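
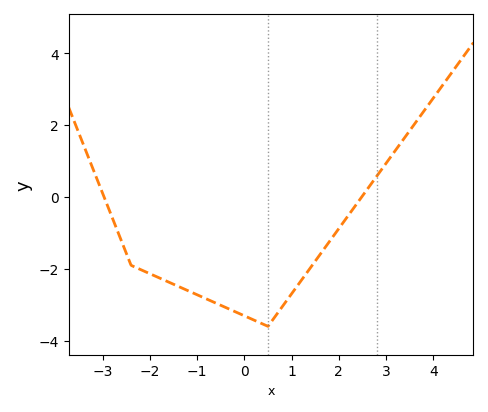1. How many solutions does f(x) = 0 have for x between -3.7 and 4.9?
2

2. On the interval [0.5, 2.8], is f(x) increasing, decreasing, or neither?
increasing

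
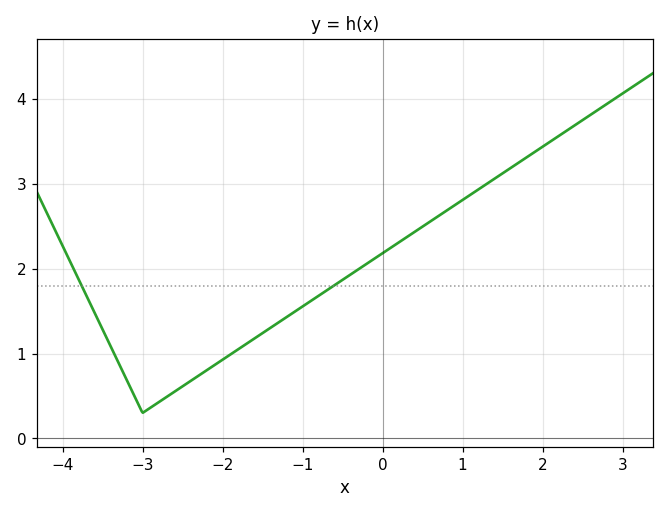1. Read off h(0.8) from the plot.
2.68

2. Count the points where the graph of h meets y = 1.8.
2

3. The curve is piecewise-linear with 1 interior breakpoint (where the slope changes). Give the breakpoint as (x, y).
(-3, 0.3)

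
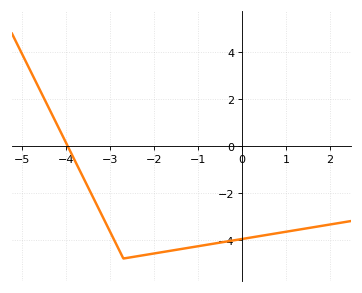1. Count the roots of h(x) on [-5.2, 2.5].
1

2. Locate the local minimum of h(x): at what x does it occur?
-2.7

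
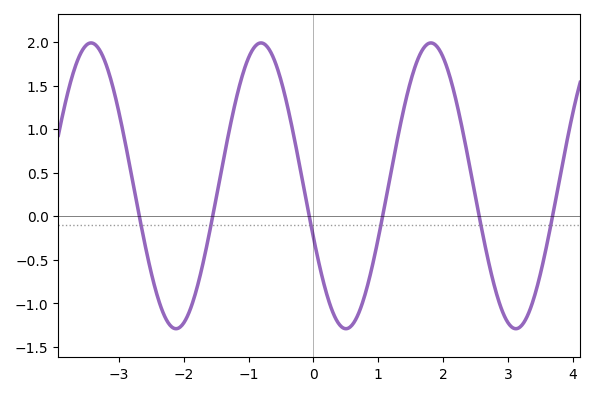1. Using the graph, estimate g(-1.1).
1.61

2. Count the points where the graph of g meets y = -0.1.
6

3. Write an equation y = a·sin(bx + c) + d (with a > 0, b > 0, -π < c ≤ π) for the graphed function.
y = 1.64sin(2.4x - 2.77) + 0.35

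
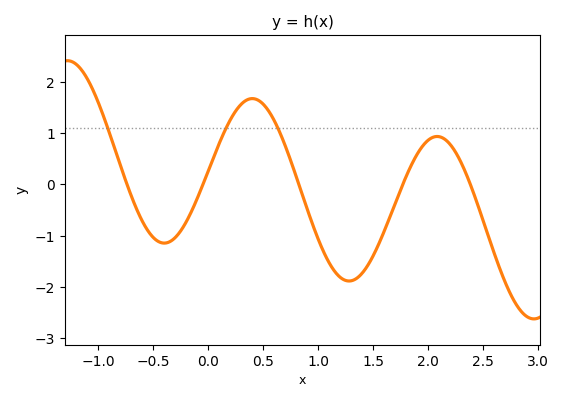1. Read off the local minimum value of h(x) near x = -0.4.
-1.15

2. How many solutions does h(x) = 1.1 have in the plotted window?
3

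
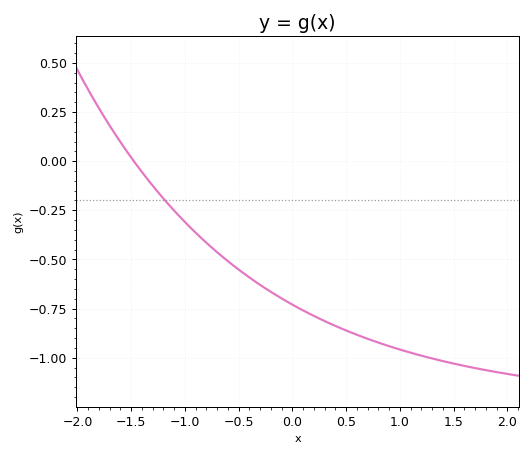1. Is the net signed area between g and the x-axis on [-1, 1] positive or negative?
negative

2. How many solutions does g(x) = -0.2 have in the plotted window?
1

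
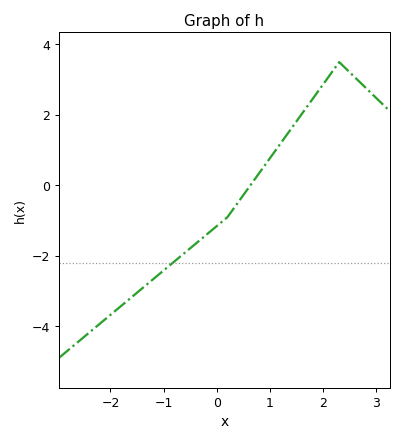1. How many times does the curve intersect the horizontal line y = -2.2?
1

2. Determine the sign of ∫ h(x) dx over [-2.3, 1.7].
negative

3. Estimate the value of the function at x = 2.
2.87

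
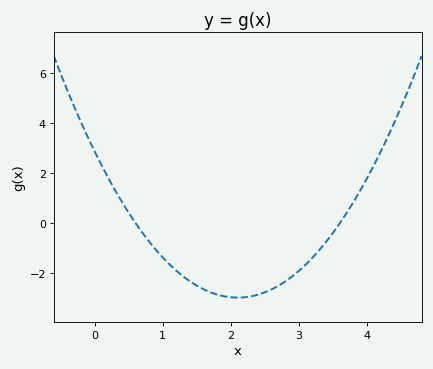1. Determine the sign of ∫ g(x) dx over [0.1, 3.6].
negative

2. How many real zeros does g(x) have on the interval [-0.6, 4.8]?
2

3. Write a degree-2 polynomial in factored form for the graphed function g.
y = 1.33(x - 0.6)(x - 3.6)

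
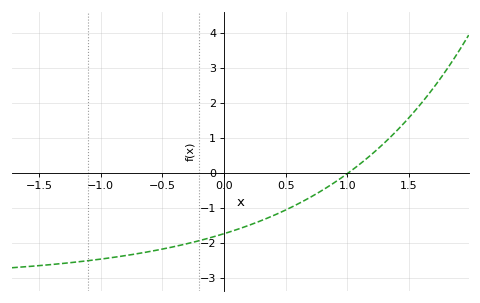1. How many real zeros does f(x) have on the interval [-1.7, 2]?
1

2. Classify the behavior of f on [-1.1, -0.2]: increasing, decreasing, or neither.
increasing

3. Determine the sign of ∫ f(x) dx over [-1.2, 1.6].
negative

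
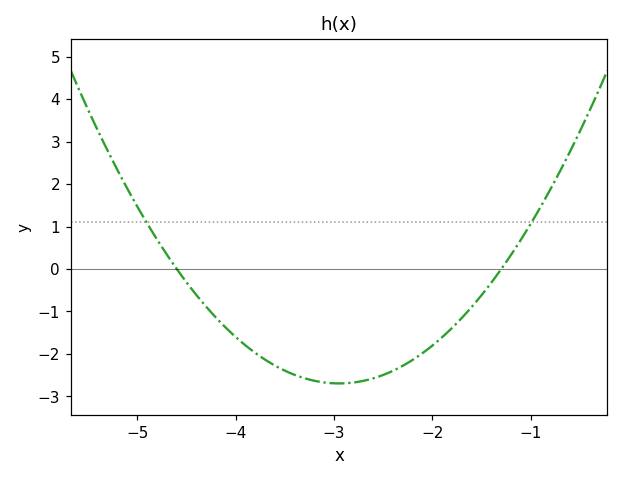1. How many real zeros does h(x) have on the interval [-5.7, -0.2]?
2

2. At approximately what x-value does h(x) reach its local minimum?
-3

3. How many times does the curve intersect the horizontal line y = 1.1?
2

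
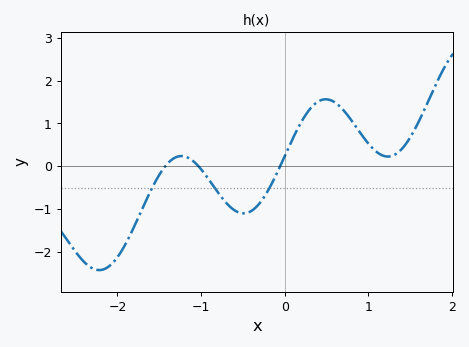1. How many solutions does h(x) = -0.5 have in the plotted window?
3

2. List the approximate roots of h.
-1.4, -1, -0.1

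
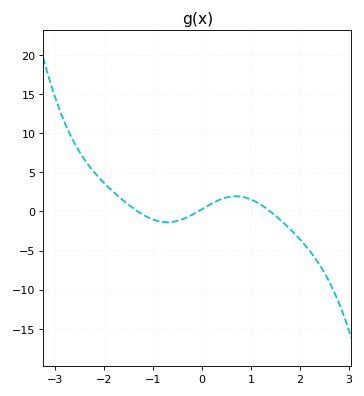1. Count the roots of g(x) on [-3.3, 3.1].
3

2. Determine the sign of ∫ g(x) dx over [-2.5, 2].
positive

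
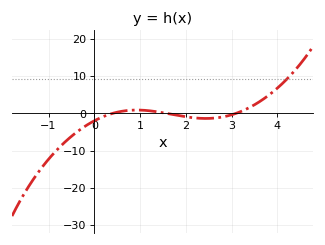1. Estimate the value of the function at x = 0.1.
-1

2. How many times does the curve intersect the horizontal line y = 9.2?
1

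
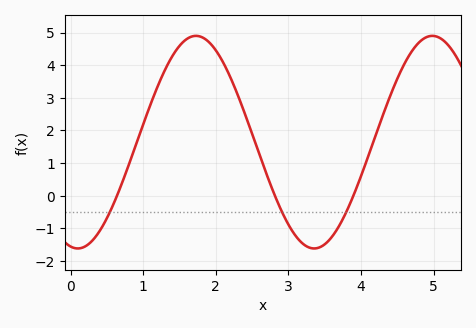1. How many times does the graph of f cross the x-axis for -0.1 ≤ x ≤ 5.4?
3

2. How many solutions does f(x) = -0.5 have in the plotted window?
3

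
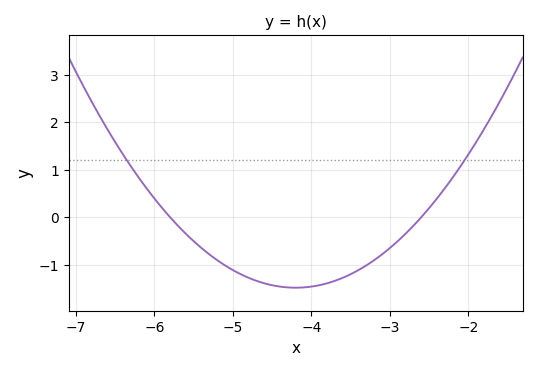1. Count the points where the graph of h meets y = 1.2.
2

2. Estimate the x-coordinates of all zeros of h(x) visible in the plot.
-5.8, -2.6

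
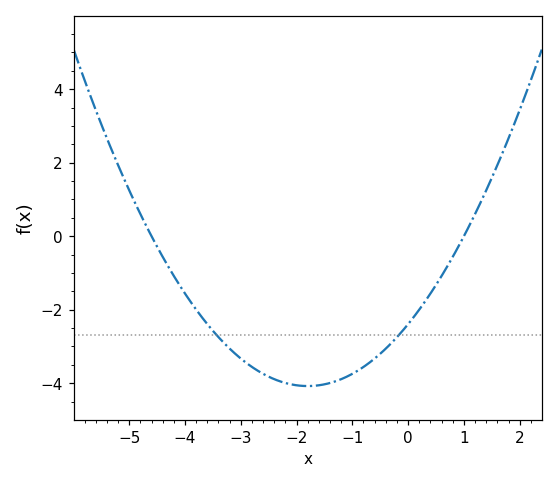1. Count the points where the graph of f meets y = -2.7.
2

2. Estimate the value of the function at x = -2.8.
-3.6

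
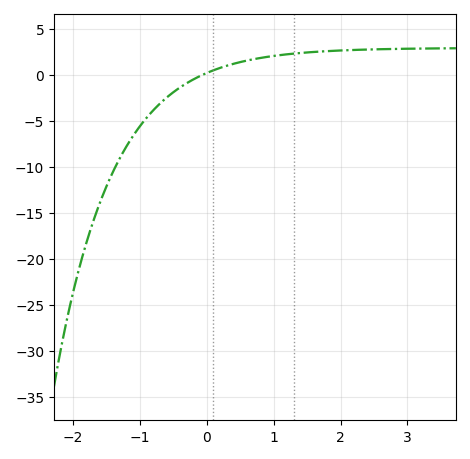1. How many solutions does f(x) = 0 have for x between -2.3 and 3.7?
1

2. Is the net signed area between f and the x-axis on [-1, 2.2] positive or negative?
positive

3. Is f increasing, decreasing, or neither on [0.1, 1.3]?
increasing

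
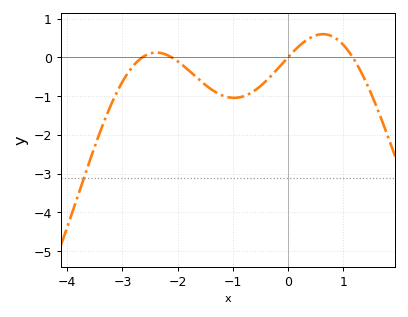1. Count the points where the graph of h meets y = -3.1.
1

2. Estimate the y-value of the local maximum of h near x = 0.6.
0.6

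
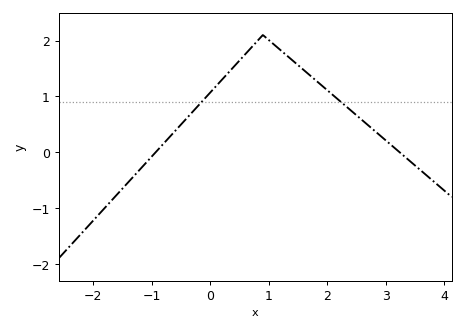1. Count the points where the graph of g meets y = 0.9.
2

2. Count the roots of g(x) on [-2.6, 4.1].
2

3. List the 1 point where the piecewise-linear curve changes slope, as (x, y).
(0.9, 2.1)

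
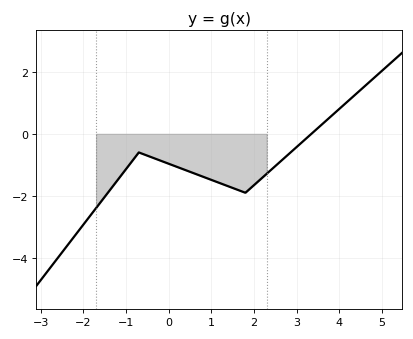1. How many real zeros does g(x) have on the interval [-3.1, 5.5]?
1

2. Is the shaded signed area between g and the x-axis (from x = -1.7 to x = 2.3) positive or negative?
negative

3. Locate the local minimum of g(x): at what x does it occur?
1.8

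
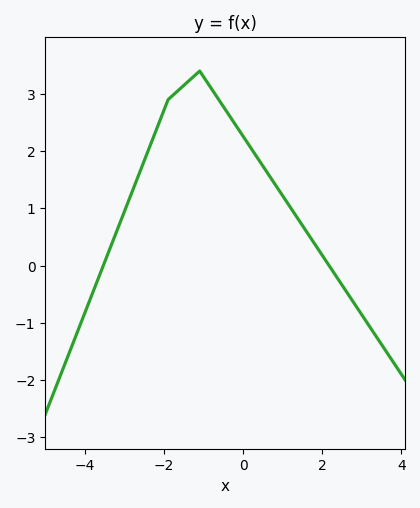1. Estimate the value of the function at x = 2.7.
-0.5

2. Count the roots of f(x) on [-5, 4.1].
2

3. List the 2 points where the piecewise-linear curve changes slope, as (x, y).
(-1.9, 2.9); (-1.1, 3.4)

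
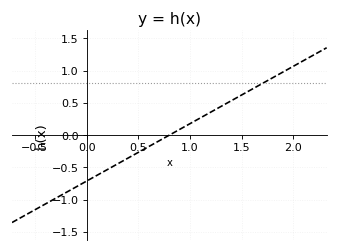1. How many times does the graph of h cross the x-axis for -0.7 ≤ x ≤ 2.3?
1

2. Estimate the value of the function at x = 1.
0.2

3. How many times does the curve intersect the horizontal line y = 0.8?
1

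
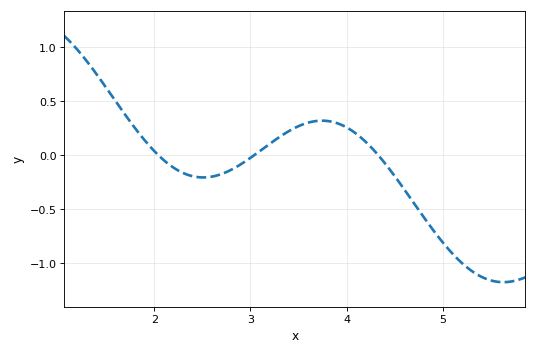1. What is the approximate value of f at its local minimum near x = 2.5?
-0.2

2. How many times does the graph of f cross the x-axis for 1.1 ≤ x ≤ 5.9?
3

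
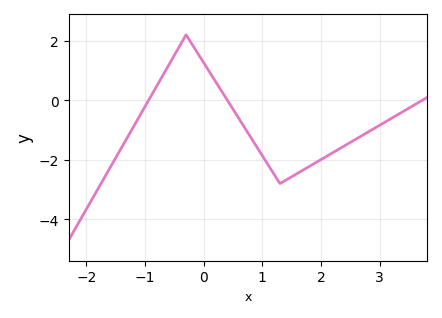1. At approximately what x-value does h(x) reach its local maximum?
-0.301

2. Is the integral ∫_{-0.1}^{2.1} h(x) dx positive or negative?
negative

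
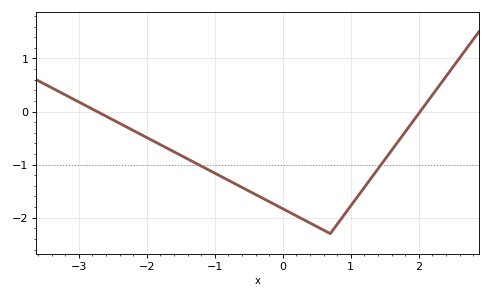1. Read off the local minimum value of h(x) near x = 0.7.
-2.3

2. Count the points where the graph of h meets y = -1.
2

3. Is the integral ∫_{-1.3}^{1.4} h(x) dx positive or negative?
negative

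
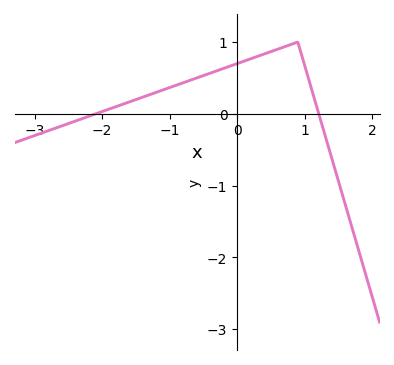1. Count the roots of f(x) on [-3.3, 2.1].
2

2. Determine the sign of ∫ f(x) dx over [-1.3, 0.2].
positive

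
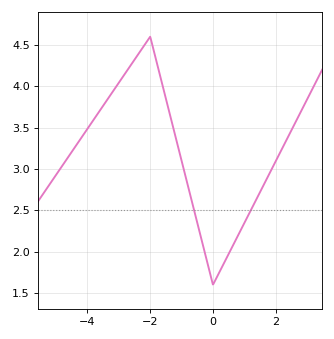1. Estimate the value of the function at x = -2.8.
4.15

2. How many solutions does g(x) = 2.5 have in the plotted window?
2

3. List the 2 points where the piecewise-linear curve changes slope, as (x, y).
(-2, 4.6); (0, 1.6)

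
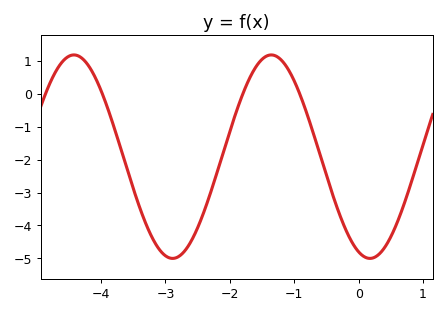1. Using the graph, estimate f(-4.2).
0.9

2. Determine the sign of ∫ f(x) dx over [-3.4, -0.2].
negative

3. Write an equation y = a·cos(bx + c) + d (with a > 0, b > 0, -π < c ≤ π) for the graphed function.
y = 3.09cos(2x + 2.8) - 1.91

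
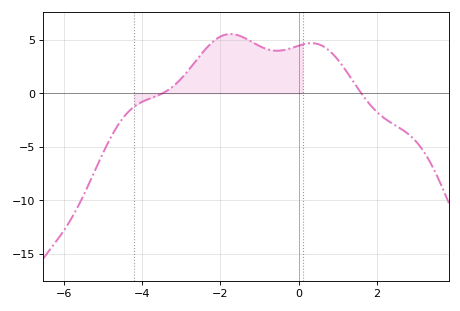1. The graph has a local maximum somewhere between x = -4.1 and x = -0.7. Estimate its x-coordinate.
-1.8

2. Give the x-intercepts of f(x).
-3.4, 1.6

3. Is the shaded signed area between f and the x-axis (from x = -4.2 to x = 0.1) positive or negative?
positive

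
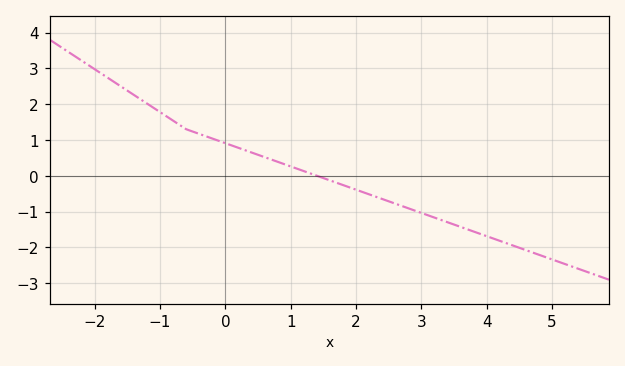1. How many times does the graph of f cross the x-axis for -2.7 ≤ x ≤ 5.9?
1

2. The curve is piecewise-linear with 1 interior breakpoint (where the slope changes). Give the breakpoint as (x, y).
(-0.6, 1.3)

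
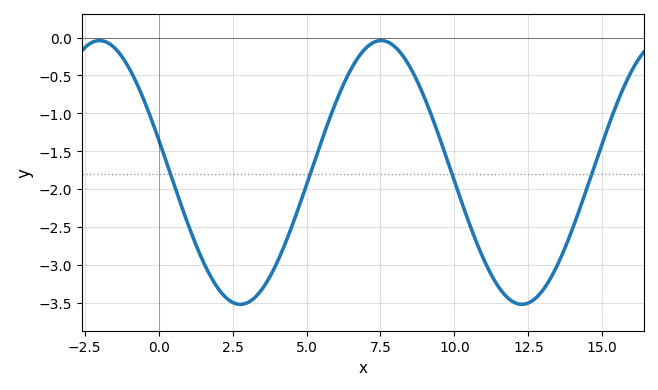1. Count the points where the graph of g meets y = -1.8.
4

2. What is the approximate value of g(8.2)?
-0.212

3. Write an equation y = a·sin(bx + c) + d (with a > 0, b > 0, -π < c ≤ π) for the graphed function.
y = 1.74sin(0.66x + 2.89) - 1.78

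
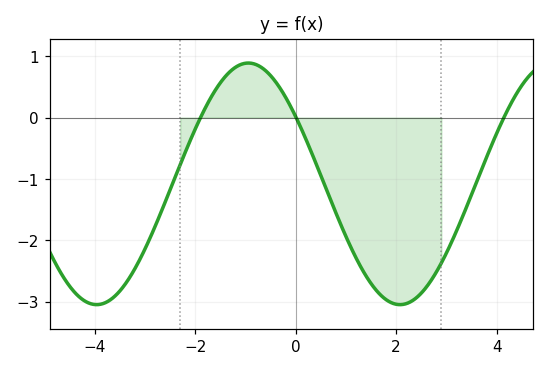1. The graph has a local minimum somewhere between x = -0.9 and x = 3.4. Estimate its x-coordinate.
2.08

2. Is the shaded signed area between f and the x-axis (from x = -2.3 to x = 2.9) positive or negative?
negative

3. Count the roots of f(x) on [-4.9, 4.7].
3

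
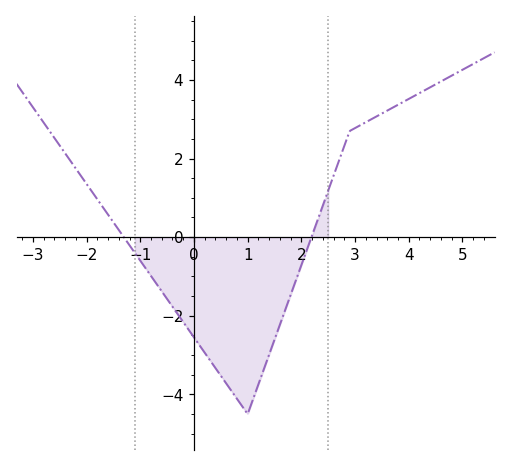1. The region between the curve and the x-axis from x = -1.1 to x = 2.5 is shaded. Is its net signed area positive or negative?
negative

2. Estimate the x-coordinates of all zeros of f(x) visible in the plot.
-1.31, 2.19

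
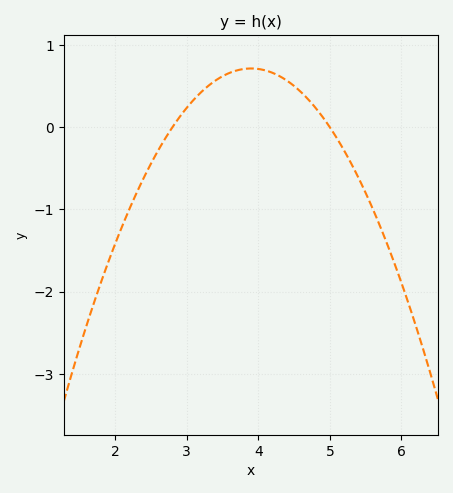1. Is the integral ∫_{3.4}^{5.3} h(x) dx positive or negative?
positive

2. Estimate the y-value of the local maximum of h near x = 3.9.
0.7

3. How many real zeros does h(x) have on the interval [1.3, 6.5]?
2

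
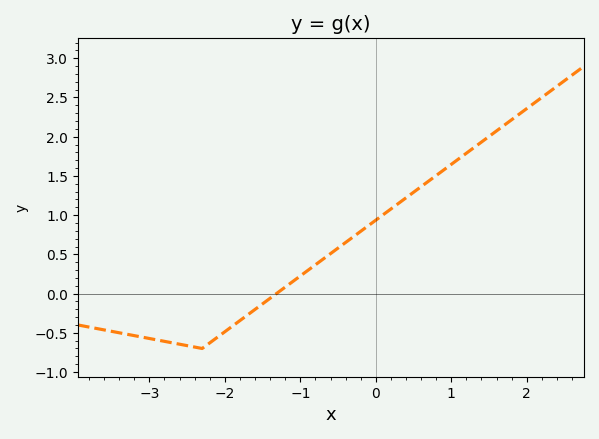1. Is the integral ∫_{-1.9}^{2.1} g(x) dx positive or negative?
positive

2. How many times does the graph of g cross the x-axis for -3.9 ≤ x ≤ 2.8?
1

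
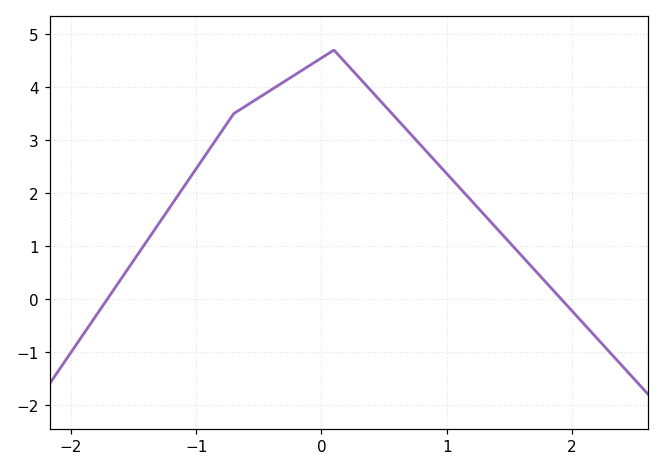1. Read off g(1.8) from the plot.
0.3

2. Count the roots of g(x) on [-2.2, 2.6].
2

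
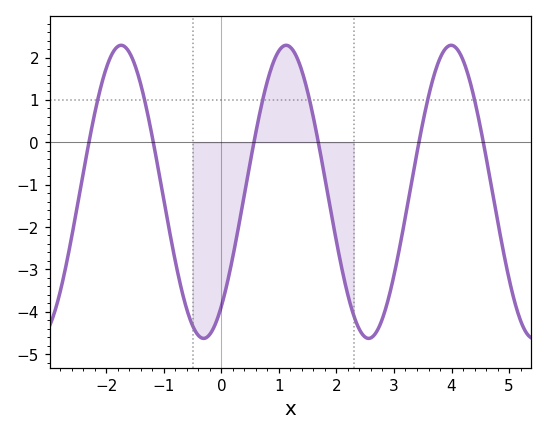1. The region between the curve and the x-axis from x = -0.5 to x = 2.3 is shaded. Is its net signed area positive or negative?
negative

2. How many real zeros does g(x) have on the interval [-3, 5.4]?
6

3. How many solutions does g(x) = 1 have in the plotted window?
6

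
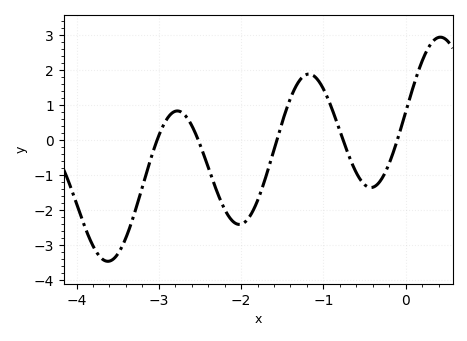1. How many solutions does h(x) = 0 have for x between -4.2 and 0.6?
5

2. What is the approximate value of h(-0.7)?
-0.386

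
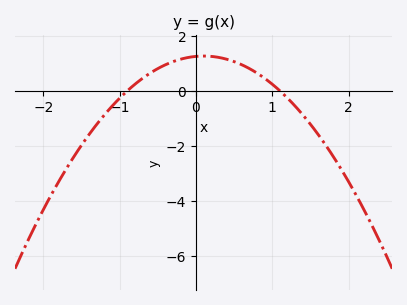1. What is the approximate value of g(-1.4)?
-1.59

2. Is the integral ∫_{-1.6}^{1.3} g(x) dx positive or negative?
positive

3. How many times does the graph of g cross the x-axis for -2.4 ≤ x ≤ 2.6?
2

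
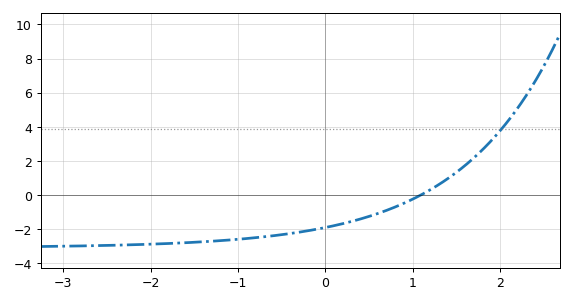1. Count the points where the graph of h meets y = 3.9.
1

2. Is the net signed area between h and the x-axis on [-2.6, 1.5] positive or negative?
negative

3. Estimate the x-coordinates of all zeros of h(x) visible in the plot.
1.09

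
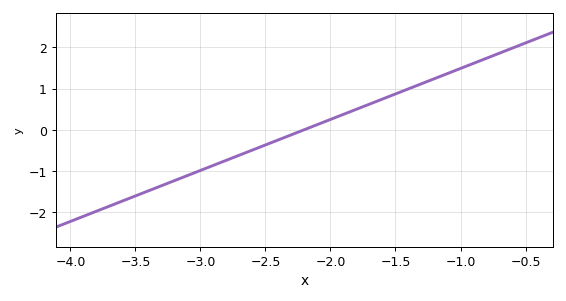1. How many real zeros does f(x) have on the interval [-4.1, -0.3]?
1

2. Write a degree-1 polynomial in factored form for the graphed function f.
y = 1.24(x + 2.2)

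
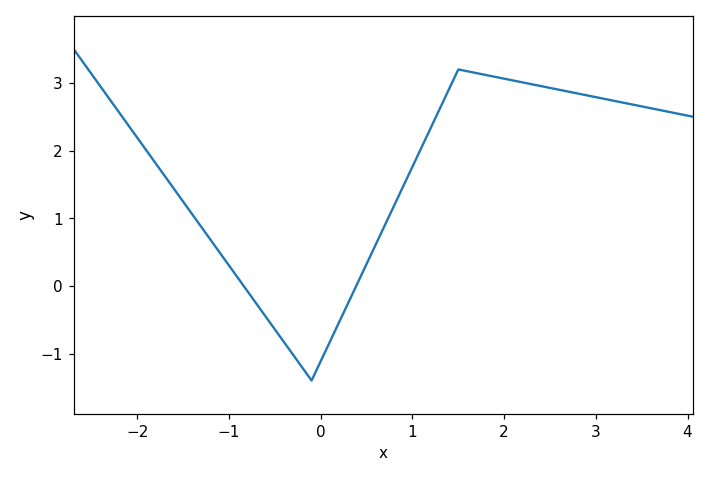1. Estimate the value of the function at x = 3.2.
2.74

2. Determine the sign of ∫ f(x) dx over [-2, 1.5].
positive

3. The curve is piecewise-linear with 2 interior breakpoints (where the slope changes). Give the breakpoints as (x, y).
(-0.1, -1.4); (1.5, 3.2)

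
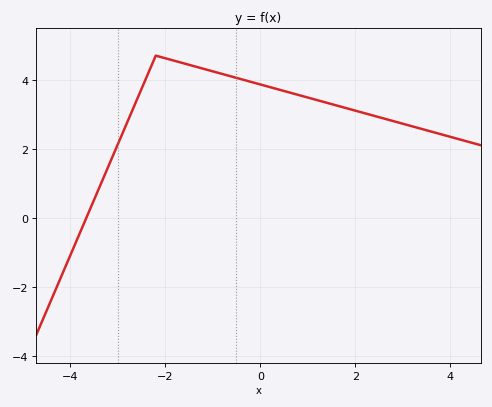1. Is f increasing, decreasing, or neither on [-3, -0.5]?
neither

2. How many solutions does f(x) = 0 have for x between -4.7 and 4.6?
1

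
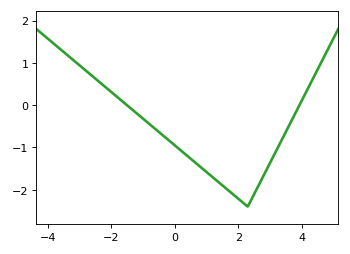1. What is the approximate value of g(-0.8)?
-0.445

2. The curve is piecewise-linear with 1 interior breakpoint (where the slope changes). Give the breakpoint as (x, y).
(2.3, -2.4)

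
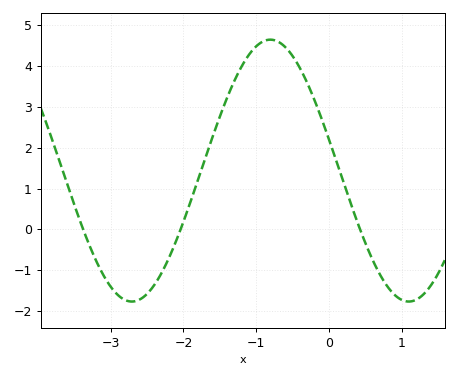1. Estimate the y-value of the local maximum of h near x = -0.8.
4.65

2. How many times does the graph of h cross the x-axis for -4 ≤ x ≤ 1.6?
3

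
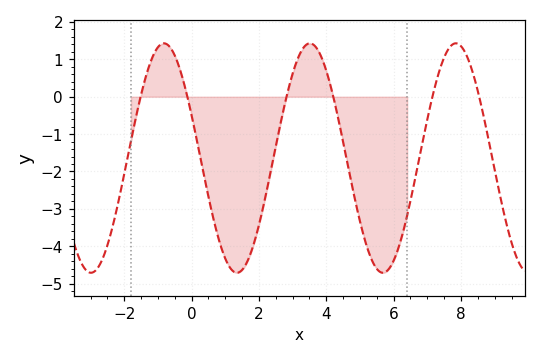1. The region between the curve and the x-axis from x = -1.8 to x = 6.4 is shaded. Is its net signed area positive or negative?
negative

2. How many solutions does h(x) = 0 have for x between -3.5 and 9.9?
6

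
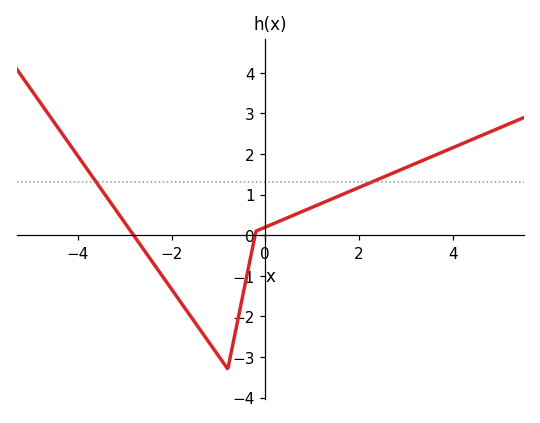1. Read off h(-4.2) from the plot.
2.28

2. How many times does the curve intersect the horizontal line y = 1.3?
2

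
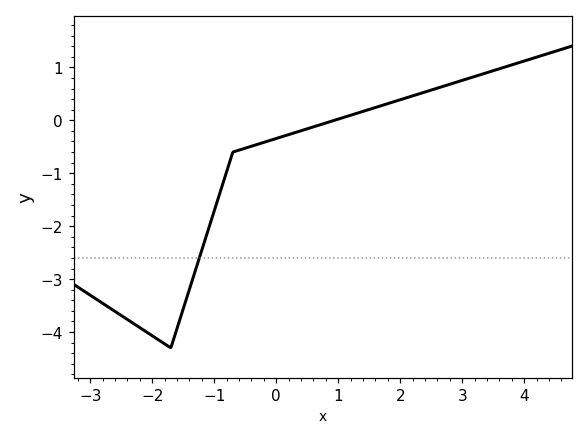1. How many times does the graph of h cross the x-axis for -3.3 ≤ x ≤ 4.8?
1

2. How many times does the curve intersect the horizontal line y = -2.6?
1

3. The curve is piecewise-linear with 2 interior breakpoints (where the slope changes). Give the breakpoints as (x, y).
(-1.7, -4.3); (-0.7, -0.6)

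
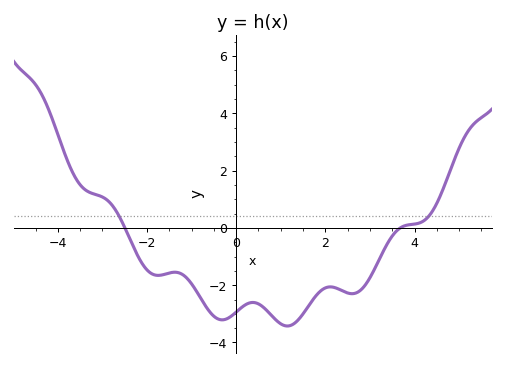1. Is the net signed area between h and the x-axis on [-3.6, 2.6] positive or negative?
negative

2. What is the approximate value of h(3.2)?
-1.2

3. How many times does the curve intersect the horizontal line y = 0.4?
2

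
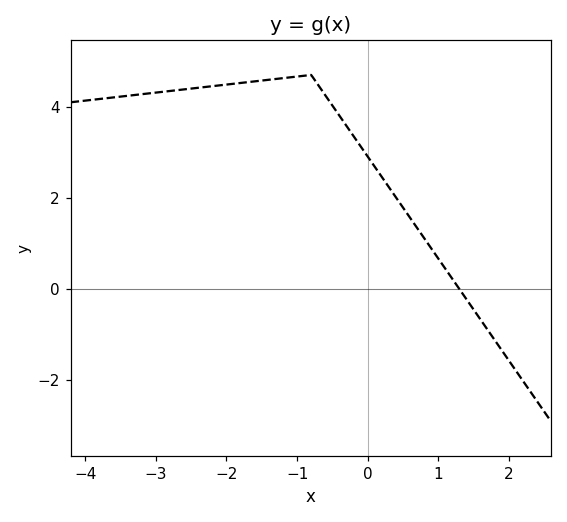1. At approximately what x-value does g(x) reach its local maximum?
-0.8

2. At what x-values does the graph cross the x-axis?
1.3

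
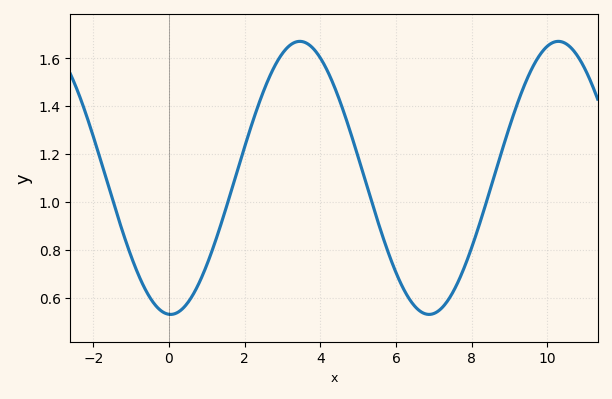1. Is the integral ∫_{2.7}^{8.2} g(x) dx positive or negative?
positive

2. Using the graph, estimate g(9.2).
1.4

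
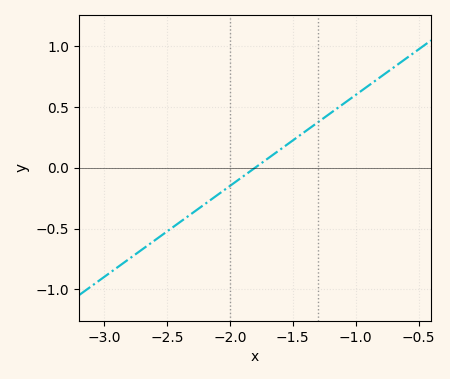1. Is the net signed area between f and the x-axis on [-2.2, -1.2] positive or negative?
positive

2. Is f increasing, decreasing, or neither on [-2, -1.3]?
increasing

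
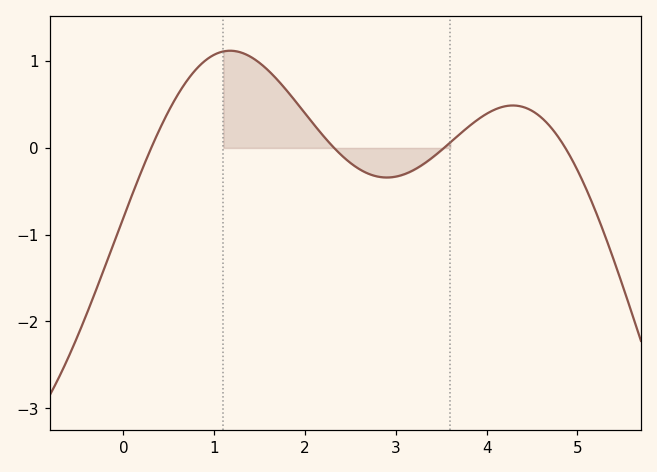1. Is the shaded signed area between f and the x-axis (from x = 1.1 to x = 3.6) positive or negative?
positive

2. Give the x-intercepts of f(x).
0.306, 2.32, 3.53, 4.87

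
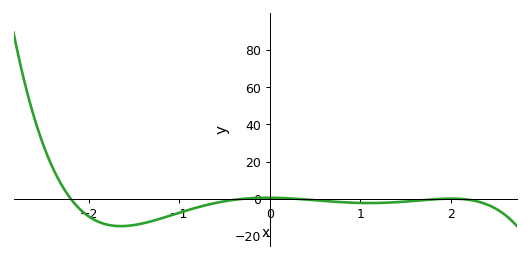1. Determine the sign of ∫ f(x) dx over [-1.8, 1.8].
negative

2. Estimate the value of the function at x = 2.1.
0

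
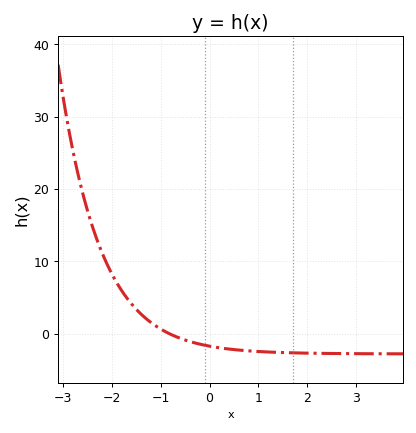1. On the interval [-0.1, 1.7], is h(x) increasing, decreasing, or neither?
decreasing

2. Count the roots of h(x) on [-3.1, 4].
1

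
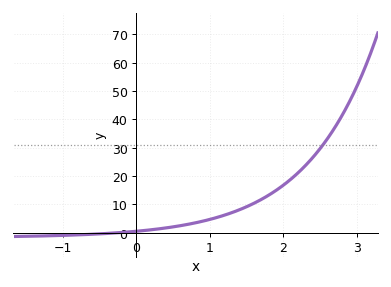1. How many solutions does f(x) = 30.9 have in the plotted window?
1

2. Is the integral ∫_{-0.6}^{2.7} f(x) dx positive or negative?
positive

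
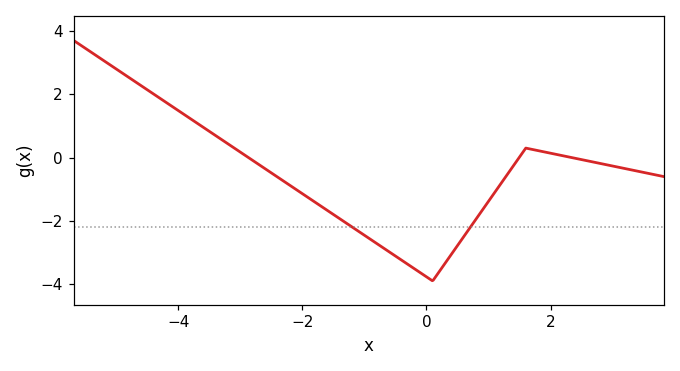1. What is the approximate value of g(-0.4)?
-3.2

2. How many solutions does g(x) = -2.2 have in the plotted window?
2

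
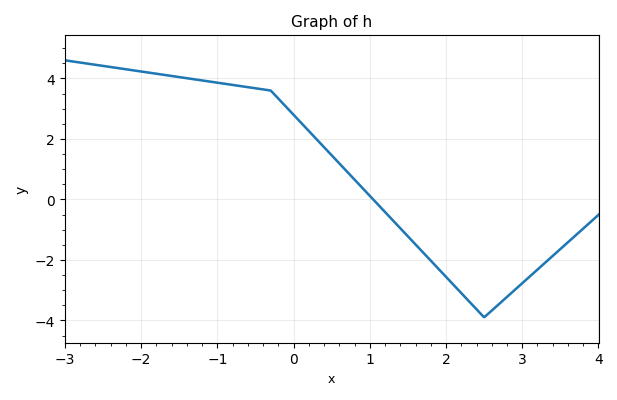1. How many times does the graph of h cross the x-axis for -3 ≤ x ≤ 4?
1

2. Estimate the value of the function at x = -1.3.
3.97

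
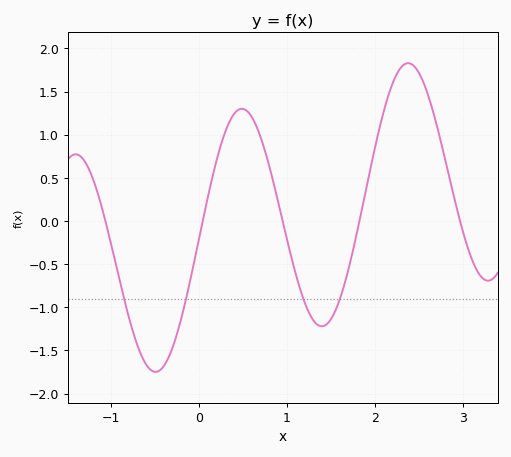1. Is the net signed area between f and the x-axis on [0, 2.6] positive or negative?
positive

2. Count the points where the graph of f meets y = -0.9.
4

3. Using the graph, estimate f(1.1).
-0.608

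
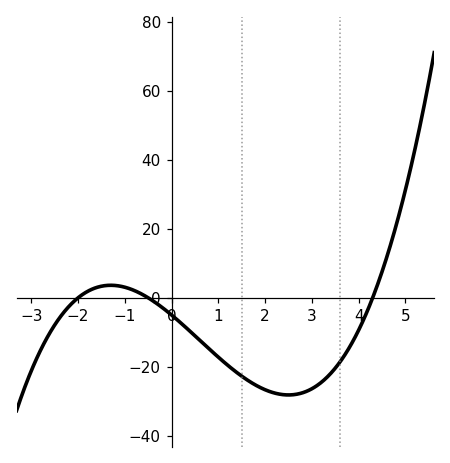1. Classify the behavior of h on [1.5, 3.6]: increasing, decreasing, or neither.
neither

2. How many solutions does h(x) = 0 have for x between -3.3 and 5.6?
3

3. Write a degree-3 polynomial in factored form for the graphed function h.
y = 1.16(x + 2)(x + 0.5)(x - 4.3)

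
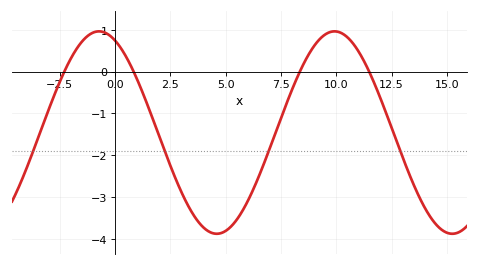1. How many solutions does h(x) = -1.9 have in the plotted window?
4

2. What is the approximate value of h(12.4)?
-1.2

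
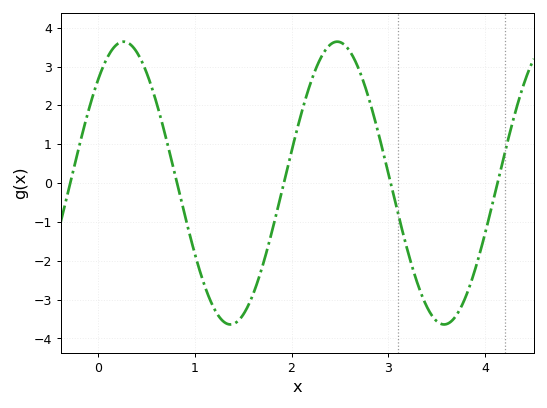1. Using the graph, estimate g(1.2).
-3.2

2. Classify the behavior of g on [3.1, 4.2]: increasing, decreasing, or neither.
neither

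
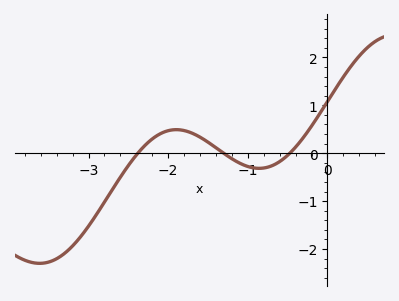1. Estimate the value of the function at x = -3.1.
-1.7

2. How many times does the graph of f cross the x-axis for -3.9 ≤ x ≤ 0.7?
3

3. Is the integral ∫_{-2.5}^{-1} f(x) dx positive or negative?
positive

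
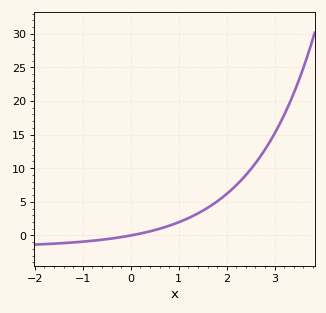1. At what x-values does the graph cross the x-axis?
0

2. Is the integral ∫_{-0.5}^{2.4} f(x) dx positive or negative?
positive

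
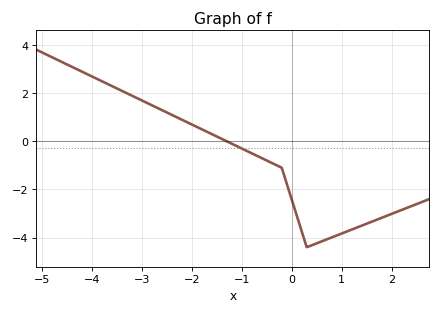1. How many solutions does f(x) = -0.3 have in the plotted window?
1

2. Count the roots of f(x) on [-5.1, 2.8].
1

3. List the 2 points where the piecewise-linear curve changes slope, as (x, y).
(-0.2, -1.1); (0.3, -4.4)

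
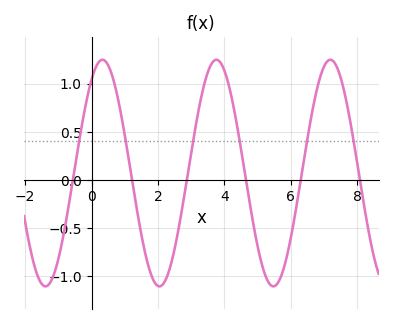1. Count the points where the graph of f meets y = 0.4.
6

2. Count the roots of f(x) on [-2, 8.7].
6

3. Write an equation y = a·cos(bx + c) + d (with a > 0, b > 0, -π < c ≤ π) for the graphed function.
y = 1.18cos(1.8x - 0.6) + 0.07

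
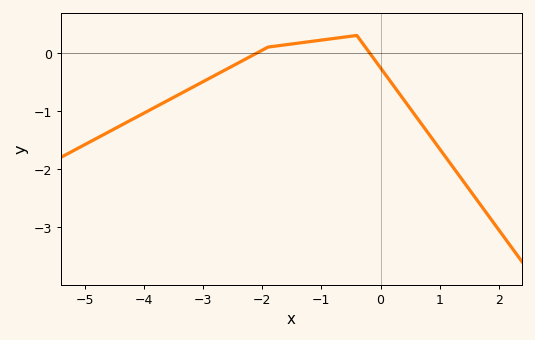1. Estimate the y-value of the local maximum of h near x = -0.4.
0.3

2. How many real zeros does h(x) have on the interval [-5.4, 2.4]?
2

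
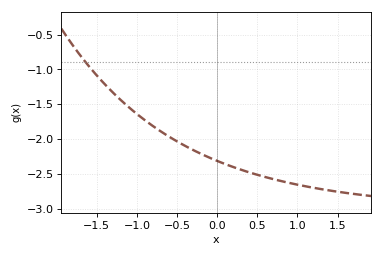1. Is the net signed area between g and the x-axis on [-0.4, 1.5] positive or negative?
negative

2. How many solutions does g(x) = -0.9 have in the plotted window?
1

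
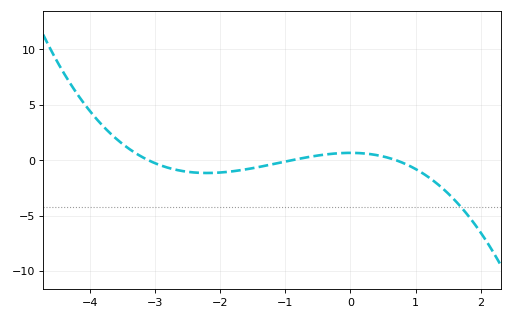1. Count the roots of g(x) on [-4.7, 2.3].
3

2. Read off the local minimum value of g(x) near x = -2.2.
-1.15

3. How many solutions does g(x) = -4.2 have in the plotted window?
1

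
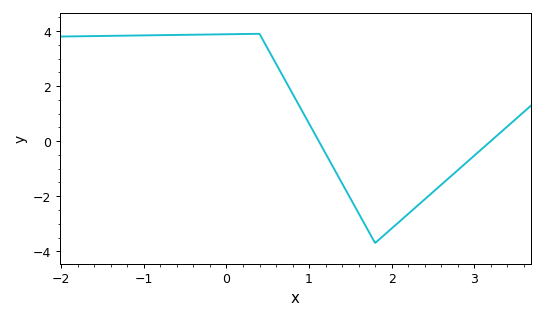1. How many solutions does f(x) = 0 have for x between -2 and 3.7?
2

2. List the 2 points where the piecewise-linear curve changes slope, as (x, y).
(0.4, 3.9); (1.8, -3.7)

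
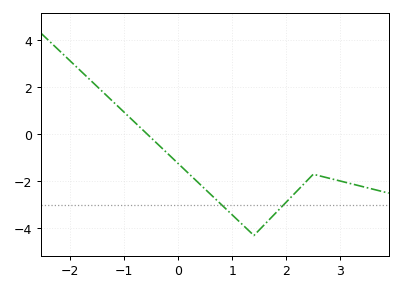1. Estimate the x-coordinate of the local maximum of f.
2.5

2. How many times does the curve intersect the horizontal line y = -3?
2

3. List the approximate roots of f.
-0.575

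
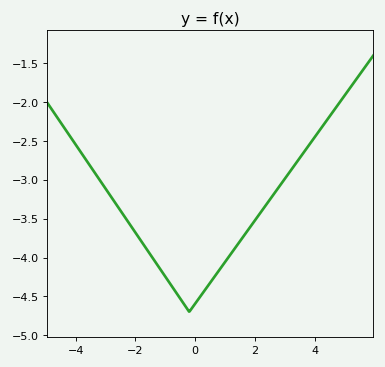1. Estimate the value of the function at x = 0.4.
-4.38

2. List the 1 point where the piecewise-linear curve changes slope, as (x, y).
(-0.2, -4.7)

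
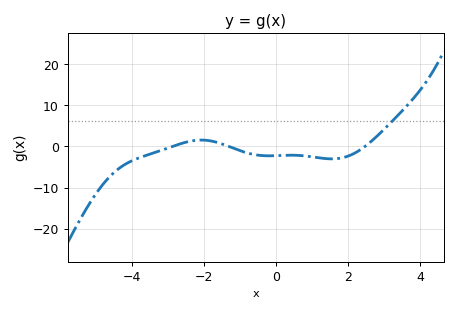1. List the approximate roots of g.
-2.8, -1.4, 2.4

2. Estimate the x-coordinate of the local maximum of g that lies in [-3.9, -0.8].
-2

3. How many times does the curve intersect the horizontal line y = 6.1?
1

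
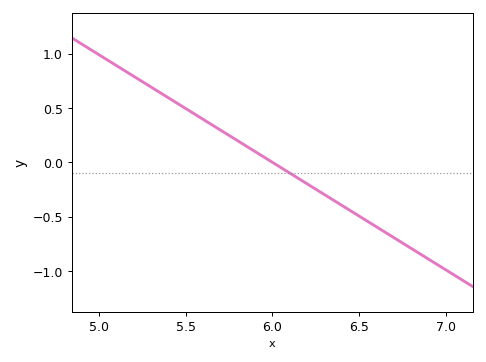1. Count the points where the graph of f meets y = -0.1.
1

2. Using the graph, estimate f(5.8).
0.2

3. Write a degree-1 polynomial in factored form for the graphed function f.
y = -0.99(x - 6)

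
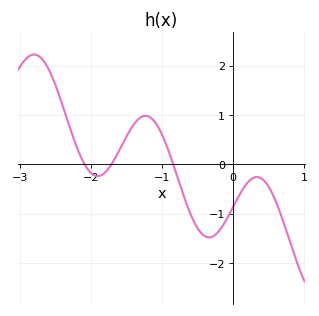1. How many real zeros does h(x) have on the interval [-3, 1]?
3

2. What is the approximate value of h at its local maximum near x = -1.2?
1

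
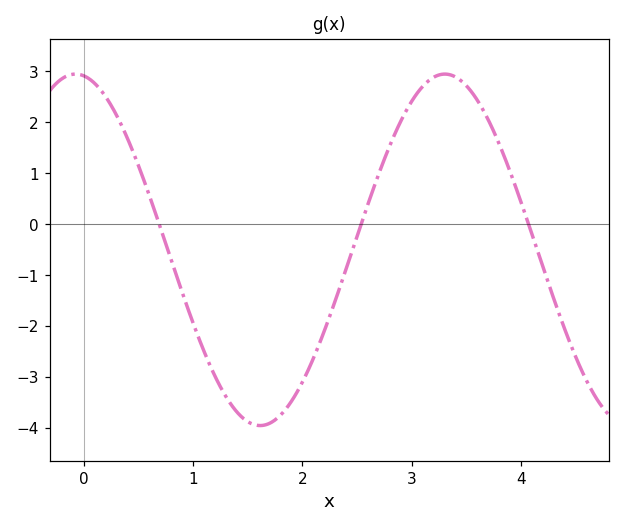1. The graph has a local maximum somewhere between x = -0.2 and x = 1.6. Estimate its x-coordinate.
-0.1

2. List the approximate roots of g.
0.7, 2.5, 4.1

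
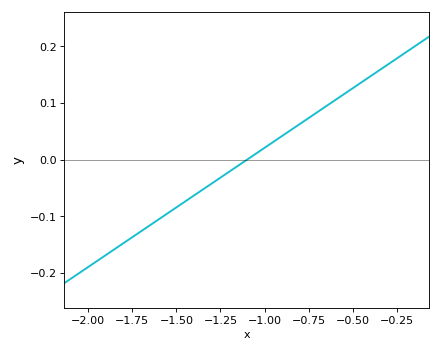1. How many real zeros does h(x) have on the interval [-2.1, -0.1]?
1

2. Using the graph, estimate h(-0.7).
0.08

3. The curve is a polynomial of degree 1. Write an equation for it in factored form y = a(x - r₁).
y = 0.21(x + 1.1)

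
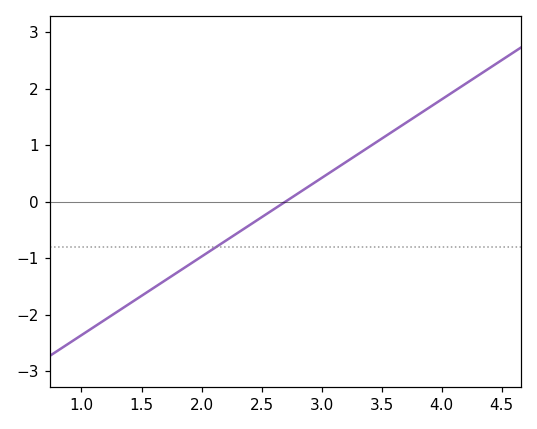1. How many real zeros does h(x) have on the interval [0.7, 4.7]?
1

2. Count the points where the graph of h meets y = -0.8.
1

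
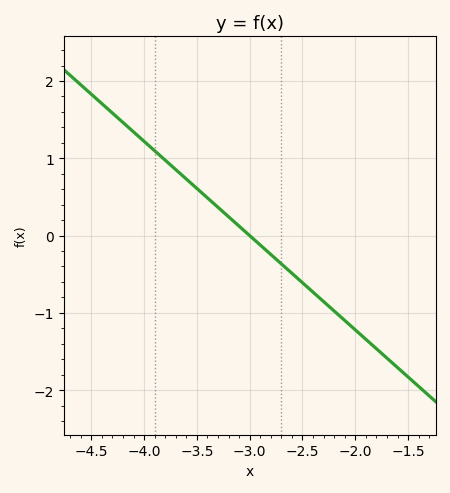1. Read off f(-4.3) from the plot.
1.59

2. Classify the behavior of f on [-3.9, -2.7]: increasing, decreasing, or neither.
decreasing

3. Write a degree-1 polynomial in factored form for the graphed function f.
y = -1.22(x + 3)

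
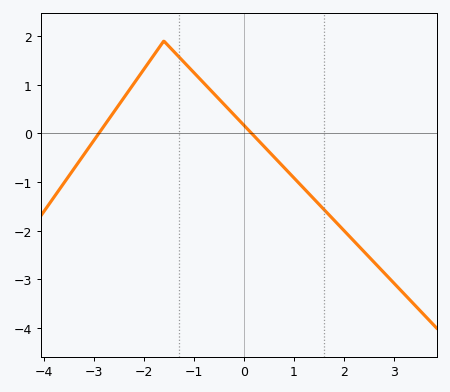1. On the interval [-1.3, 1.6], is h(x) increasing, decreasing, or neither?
decreasing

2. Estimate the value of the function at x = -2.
1.3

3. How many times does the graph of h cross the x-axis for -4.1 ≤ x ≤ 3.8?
2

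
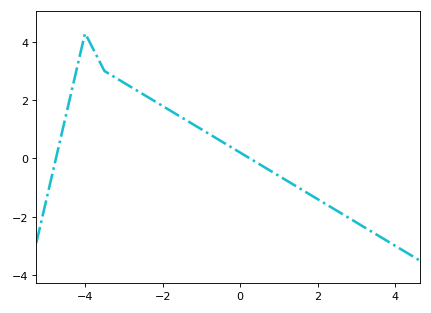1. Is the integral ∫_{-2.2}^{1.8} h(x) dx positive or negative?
positive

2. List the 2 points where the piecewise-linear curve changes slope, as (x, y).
(-4, 4.3); (-3.5, 3)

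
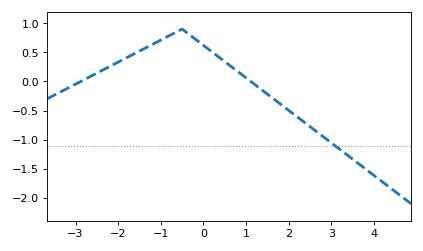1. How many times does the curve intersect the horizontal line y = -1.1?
1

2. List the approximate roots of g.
-2.88, 1.11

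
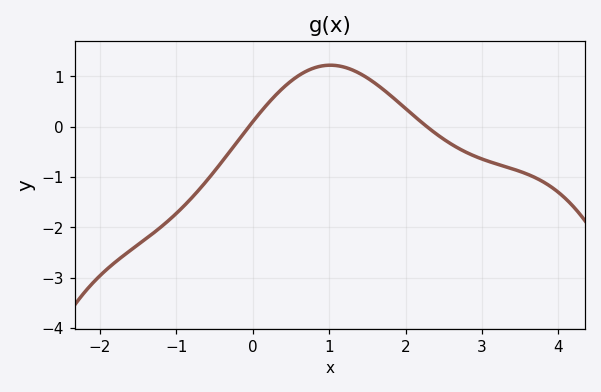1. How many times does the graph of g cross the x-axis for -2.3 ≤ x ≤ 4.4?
2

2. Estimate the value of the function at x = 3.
-0.644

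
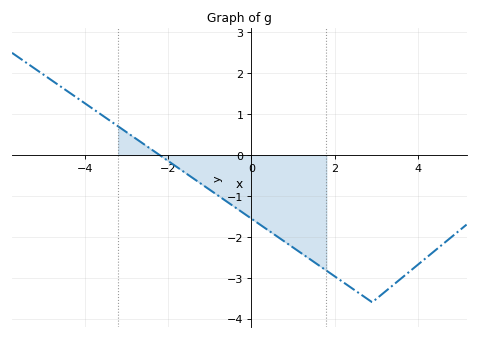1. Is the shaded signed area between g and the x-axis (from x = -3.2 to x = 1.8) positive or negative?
negative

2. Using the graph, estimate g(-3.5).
0.9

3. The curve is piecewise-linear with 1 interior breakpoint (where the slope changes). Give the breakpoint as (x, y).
(2.9, -3.6)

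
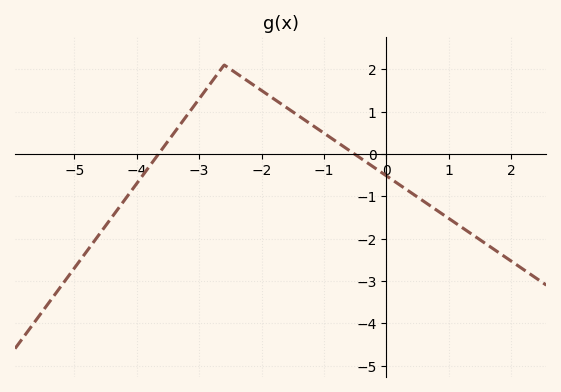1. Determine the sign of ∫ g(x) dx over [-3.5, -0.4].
positive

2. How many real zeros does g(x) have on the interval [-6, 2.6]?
2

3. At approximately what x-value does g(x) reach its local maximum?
-2.6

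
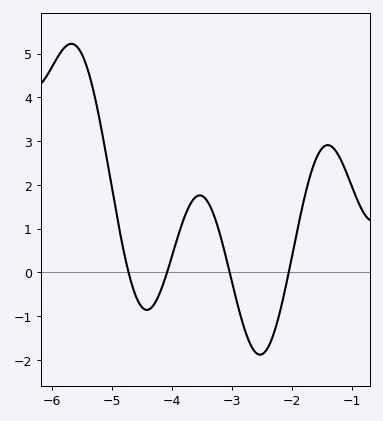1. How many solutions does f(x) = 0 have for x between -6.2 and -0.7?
4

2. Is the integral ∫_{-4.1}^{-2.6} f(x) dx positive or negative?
positive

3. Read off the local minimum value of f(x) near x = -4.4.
-0.9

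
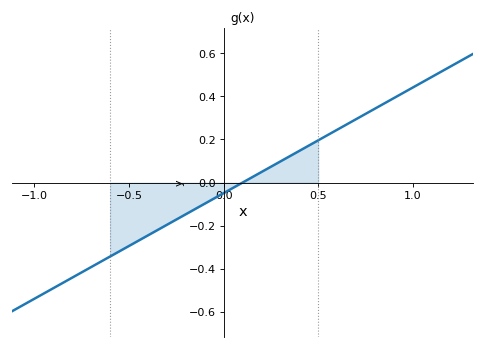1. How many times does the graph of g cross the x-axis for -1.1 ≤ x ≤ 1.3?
1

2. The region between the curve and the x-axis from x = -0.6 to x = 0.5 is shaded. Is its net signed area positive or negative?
negative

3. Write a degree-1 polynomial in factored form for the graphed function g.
y = 0.49(x - 0.1)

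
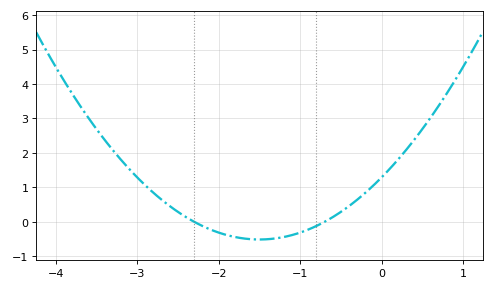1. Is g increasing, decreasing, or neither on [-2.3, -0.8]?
neither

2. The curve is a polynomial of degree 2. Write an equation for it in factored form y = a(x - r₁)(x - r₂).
y = 0.8(x + 2.3)(x + 0.7)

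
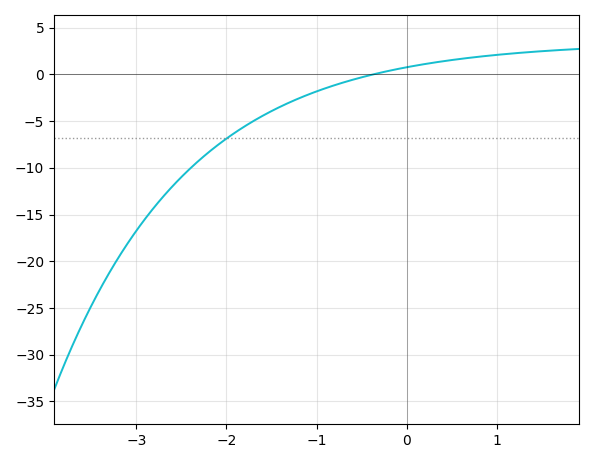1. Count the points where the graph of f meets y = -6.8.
1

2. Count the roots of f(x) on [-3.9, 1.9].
1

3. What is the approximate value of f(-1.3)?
-3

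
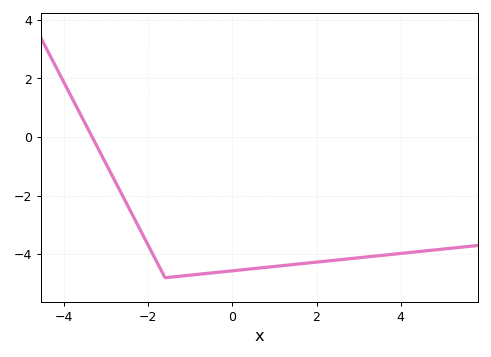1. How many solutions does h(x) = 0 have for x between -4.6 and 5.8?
1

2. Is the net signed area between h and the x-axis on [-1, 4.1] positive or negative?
negative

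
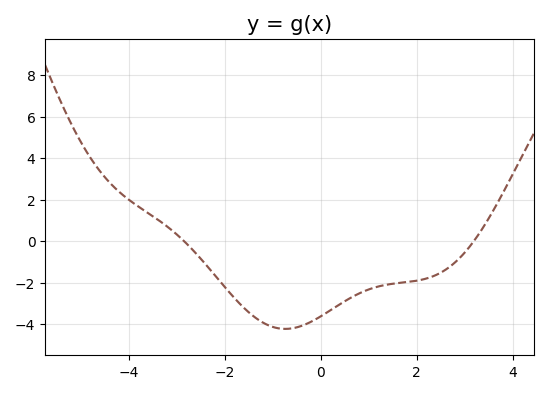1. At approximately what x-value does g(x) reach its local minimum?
-0.744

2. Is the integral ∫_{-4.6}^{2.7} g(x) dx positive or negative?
negative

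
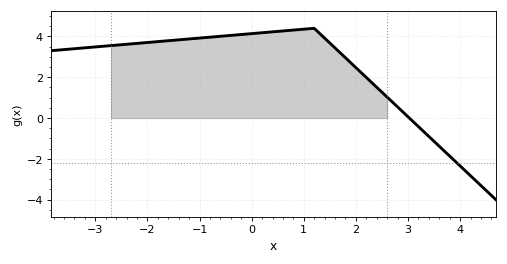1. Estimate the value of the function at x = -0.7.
3.99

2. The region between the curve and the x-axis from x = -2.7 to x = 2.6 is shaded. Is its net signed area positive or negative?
positive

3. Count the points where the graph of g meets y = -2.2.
1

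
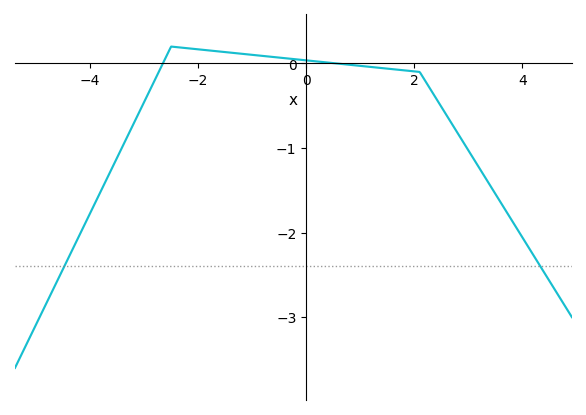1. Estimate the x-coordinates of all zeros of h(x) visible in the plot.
-2.6, 0.6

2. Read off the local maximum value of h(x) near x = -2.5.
0.2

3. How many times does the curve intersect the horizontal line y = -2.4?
2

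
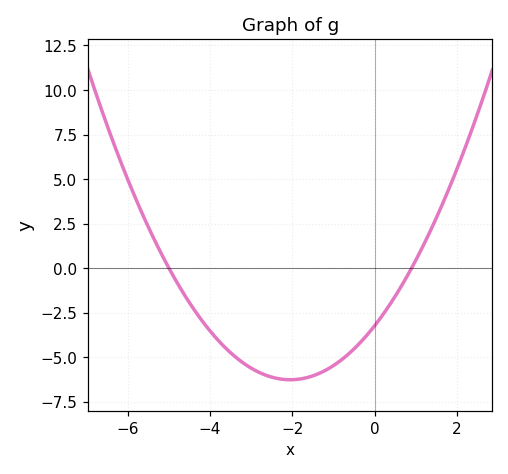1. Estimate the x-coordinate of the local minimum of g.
-2.05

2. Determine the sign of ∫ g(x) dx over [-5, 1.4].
negative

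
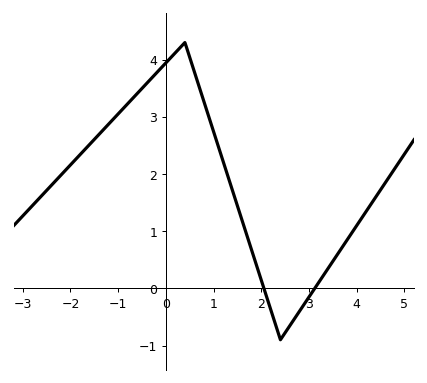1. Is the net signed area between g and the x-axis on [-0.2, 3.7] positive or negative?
positive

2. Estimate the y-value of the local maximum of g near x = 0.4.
4.3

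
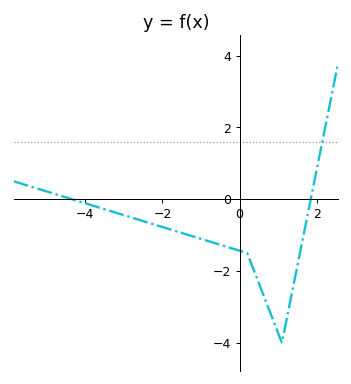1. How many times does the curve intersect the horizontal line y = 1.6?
1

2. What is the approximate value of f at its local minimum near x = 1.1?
-4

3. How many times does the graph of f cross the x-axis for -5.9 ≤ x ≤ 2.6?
2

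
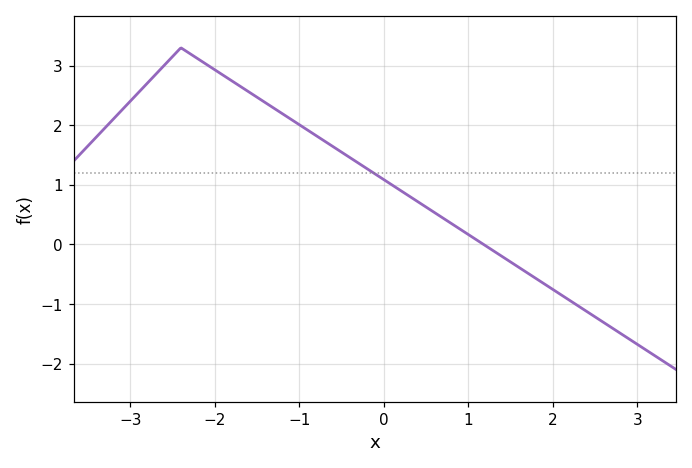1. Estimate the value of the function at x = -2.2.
3.12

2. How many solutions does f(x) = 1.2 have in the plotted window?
1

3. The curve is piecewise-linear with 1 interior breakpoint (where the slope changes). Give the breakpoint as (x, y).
(-2.4, 3.3)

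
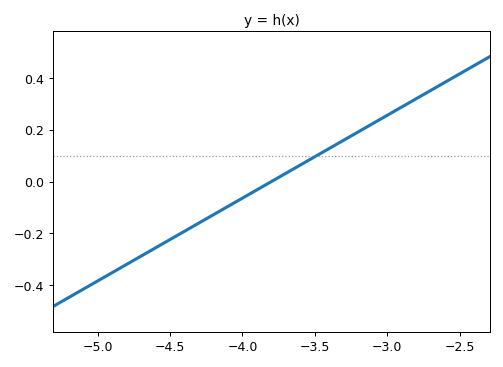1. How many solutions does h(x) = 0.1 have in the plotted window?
1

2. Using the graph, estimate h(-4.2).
-0.128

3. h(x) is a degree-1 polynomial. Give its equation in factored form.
y = 0.32(x + 3.8)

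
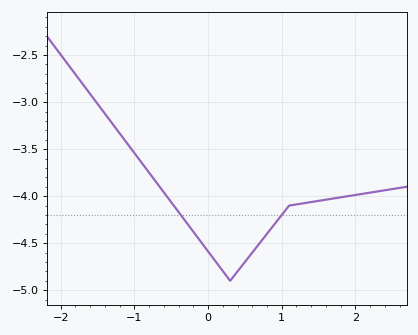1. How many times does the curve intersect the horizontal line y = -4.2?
2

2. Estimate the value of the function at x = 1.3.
-4.07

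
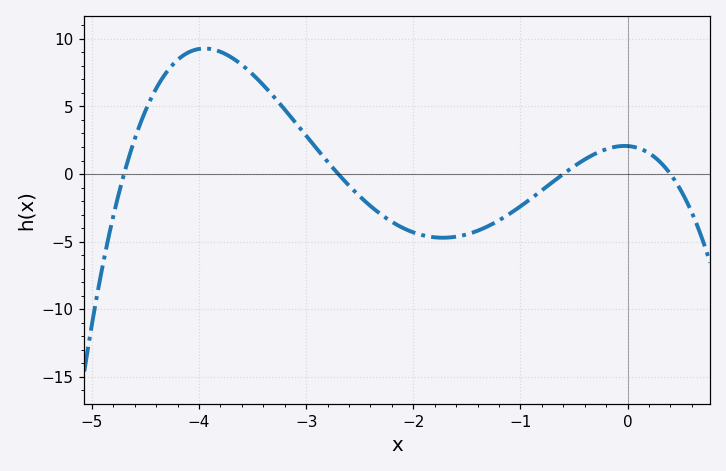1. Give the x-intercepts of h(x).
-4.7, -2.7, -0.6, 0.4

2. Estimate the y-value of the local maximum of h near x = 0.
2.08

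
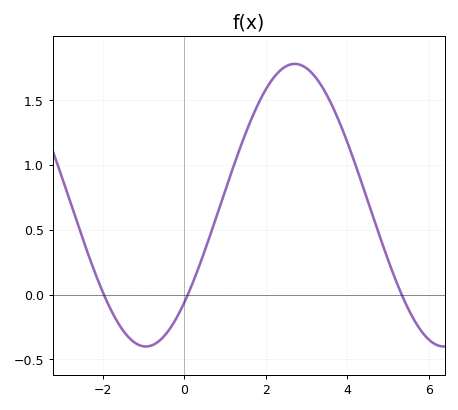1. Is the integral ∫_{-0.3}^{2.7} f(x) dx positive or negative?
positive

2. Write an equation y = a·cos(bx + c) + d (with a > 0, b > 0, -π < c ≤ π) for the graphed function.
y = 1.09cos(0.86x - 2.33) + 0.69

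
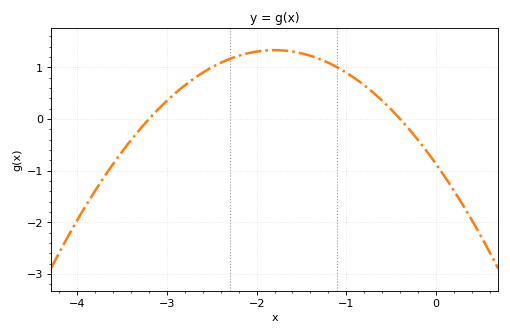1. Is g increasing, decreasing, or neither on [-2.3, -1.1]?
neither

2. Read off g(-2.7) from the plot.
0.8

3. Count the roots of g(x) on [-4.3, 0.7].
2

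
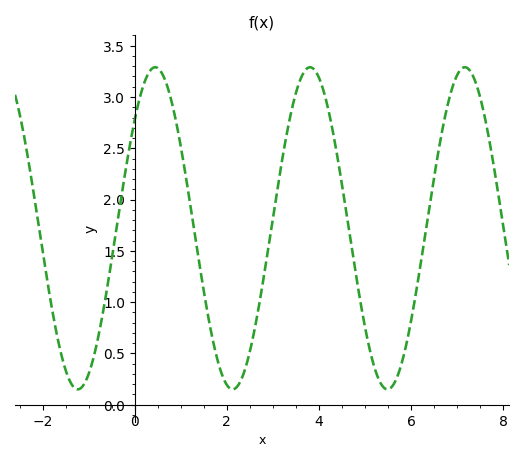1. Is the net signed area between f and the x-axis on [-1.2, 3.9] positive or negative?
positive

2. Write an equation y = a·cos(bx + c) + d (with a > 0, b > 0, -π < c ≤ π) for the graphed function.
y = 1.57cos(1.87x - 0.832) + 1.72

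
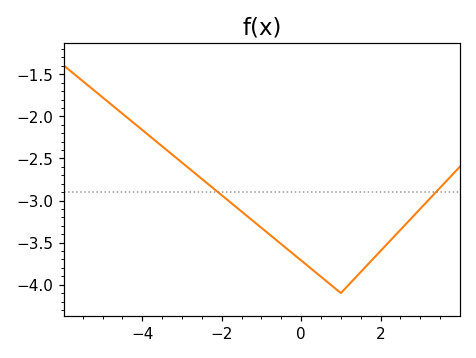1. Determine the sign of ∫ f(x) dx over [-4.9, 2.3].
negative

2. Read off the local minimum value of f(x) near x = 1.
-4.1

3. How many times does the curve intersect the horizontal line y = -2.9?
2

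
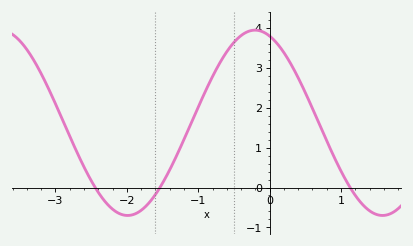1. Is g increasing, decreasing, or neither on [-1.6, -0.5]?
increasing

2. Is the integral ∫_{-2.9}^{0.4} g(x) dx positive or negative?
positive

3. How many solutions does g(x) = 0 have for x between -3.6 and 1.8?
3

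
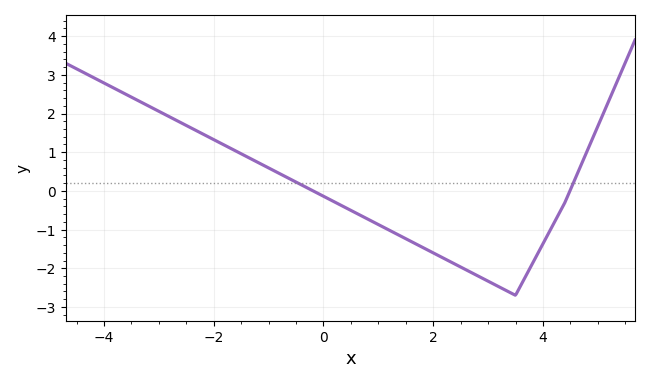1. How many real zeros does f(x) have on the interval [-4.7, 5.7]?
2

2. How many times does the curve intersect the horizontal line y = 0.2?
2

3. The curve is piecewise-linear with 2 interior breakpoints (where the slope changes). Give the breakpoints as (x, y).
(3.5, -2.7); (4.4, -0.3)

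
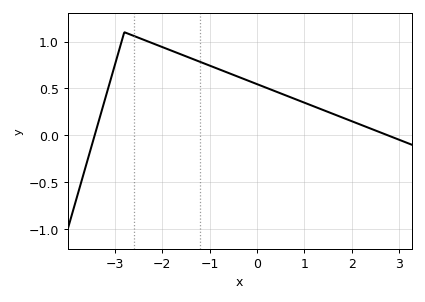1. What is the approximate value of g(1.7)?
0.2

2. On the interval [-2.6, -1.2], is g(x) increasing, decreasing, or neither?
decreasing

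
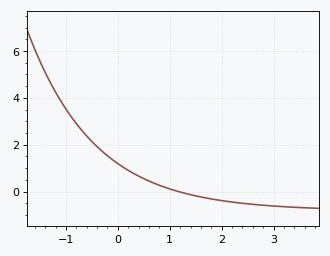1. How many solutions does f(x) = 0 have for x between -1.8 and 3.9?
1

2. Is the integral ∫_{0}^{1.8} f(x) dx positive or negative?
positive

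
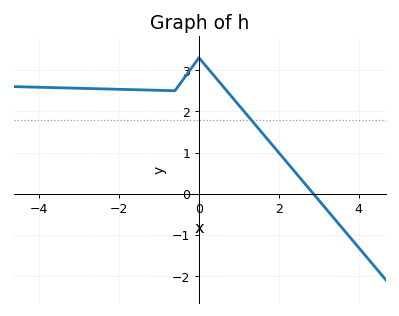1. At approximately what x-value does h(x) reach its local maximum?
-0.001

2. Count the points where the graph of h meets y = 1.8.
1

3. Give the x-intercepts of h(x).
2.87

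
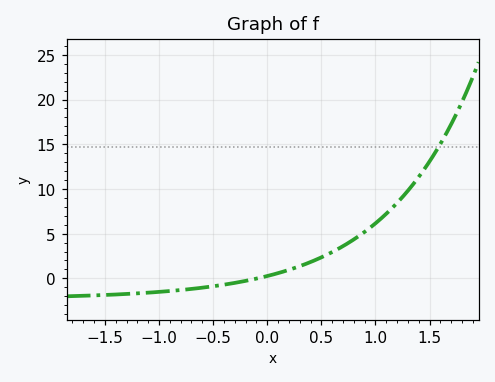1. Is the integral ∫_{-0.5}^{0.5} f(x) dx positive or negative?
positive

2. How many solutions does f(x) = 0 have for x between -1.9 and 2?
1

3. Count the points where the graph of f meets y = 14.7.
1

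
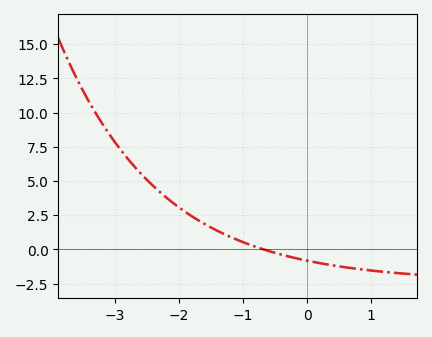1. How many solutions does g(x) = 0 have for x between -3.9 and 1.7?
1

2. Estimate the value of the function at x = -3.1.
8.4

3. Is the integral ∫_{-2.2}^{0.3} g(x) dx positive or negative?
positive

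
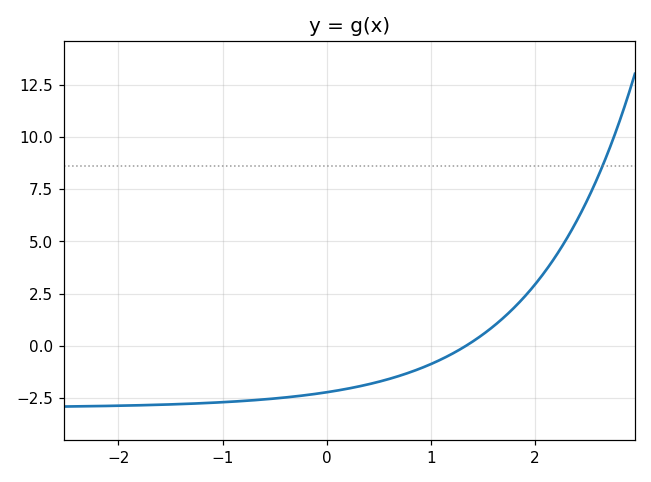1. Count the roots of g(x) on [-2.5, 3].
1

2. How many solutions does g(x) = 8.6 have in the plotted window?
1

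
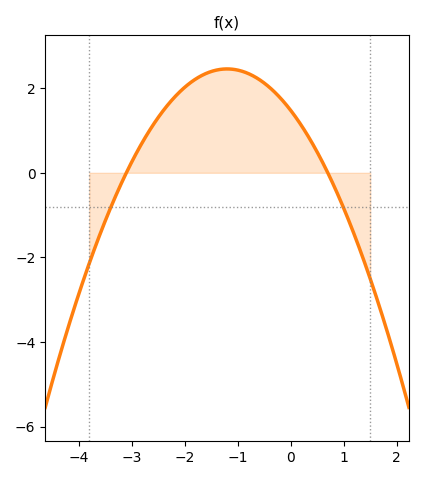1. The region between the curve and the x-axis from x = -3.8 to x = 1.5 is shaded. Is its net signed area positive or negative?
positive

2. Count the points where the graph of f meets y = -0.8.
2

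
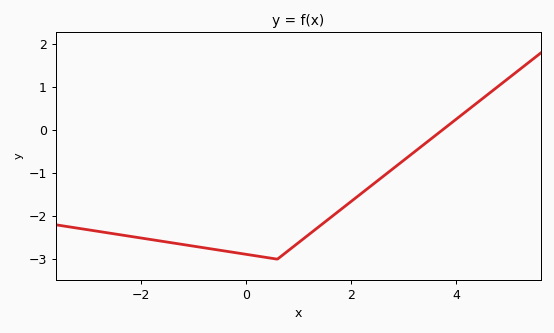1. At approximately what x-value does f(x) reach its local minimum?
0.598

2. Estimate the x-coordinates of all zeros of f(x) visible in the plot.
3.74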